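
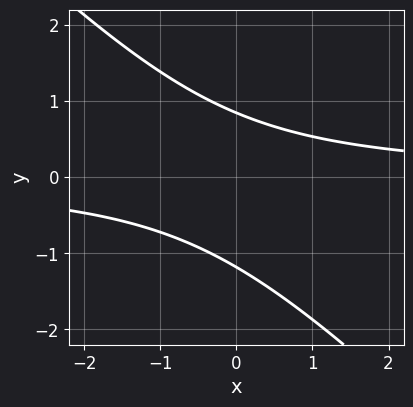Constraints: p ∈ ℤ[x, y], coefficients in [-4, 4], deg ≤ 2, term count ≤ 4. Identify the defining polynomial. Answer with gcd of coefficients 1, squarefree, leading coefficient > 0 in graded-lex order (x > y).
The degree is 2 — the shape is more complex than any degree-1 curve.
From the axis intercepts and sections: no x-intercept at any integer in the box.
Matching integer coefficients to the picture gives p.

3*x*y + 3*y^2 + y - 3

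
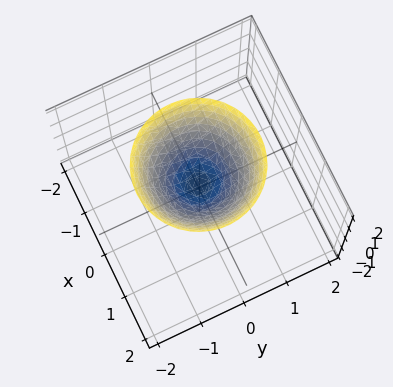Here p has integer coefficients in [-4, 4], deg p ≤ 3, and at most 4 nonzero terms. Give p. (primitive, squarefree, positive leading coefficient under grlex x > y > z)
First, degree: a generic line meets the surface in up to 2 points, so deg p = 2.
Next, by symmetry, every cross-section ⟂ z is a circle, so x, y appear only via x² + y².
Then, reading off the gridlines: a circular section at z = 2 has radius between 1 and 2; the surface avoids every integer y-axis point in the box; it misses every integer gridline on the x-axis.
Finally, putting this together gives p.

3*x^2 + 3*y^2 - 3*z + 1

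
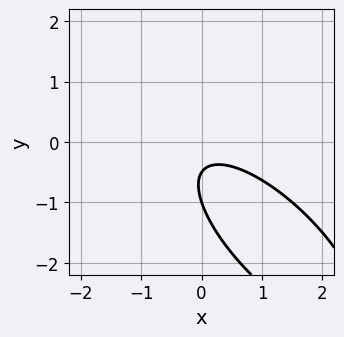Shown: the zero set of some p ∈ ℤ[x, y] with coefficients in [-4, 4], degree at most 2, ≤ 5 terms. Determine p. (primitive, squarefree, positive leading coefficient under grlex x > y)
2*x^2 + 3*x*y + 2*y^2 + 3*y + 1

Degree: a generic line meets the curve in up to 2 points, so deg p = 2.
From the axis intercepts and sections: one y-axis crossing is at y = -1; it misses every integer gridline on the x-axis.
These observations pin down the coefficients.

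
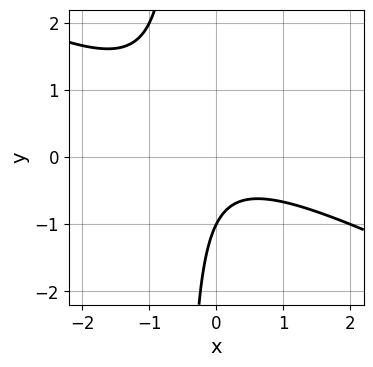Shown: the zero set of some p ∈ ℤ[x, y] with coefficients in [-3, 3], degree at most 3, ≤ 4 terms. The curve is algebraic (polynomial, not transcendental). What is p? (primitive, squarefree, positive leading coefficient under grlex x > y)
Degree: no degree-1 curve has this shape, so deg p = 2.
Reading off the gridlines: no x-intercept at any integer in the box; one y-axis crossing is at y = -1.
Fitting integer coefficients to these (and the overall shape) gives p.

x^2 + 2*x*y + y + 1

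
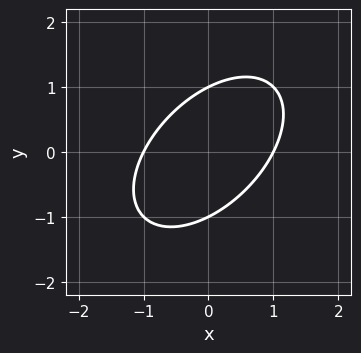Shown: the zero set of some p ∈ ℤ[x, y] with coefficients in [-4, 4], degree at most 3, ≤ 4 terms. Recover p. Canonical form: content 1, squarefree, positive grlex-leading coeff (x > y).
1. deg p = 2. No degree-1 curve has this shape.
2. Reading off the gridlines: the x-axis gridline crossings are at x ∈ {-1, 1}; the y-axis gridline crossings are at y ∈ {-1, 1}.
3. Assembling these constraints gives the stated polynomial.

x^2 - x*y + y^2 - 1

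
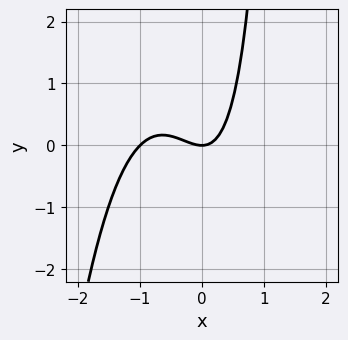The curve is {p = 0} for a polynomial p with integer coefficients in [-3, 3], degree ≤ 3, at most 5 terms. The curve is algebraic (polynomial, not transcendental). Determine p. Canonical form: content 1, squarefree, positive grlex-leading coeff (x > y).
Degree: no degree-2 curve has this shape, so deg p = 3.
Observable constraints: it meets the y-axis at y = 0 (among the integer gridlines); the x-axis gridline crossings are at x ∈ {-1, 0}.
The integer polynomial consistent with all of this is the stated p.

3*x^3 + 3*x^2 + x*y - 2*y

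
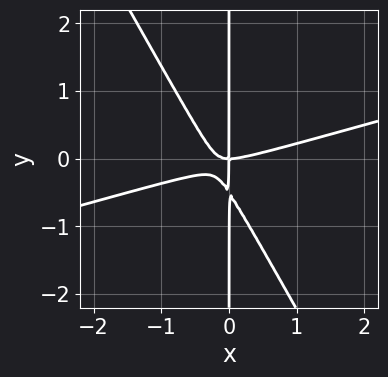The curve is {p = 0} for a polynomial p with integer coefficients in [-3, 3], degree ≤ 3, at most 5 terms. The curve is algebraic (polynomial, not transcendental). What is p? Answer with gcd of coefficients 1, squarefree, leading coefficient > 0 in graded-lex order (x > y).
First, the degree is 3 — no degree-2 curve has this shape.
Next, observable constraints: the visible y-axis segment lies entirely on the curve; it crosses the x-axis at the gridline x = 0.
Finally, assembling these constraints gives the stated polynomial.

x^3 - 3*x^2*y - 2*x*y^2 - x*y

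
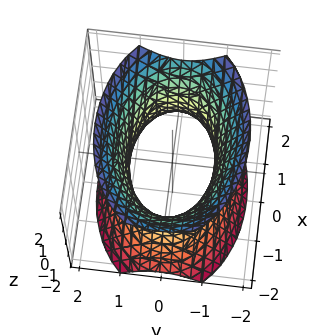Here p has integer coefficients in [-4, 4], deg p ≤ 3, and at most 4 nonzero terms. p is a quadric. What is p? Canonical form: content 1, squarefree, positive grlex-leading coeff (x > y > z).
(a) Degree: one connected sheet with a waist; a quadric, so deg p = 2.
(b) Symmetries: it's symmetric under y → −y, forcing even powers of y; it's symmetric under z → −z, forcing even powers of z; the x ↦ −x reflection is a symmetry, so x appears only in even powers.
(c) Checking where it meets the axes: among the integer gridlines, it crosses the y-axis at y ∈ {-1, 1}; the surface avoids every integer z-axis point in the box.
(d) Together with the visible shape, these determine p as stated.

x^2 + 2*y^2 - z^2 - 2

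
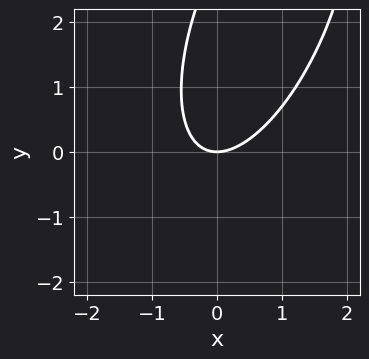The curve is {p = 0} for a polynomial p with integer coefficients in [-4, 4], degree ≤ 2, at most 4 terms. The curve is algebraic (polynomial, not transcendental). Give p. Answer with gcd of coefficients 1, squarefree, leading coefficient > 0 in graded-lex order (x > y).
3*x^2 - 2*x*y + y^2 - 3*y

(a) Degree: no degree-1 curve has this shape, so deg p = 2.
(b) Reading off the gridlines: it crosses the x-axis at the gridline x = 0; one y-axis crossing is at y = 0.
(c) Together with the visible shape, these determine p as stated.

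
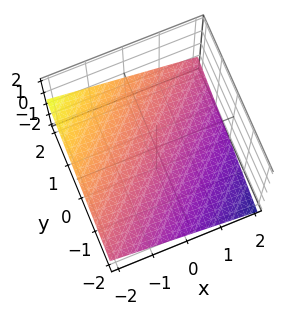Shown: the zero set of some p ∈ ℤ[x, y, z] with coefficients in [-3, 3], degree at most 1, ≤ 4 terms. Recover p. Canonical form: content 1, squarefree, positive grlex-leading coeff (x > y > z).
1. The degree is 1 — the surface is flat (a plane).
2. Checking where it meets the axes: it meets the x-axis at x = -2 (among the integer gridlines); it crosses the y-axis at the gridline y = 2.
3. Assembling these constraints gives the stated polynomial.

x - y + 3*z + 2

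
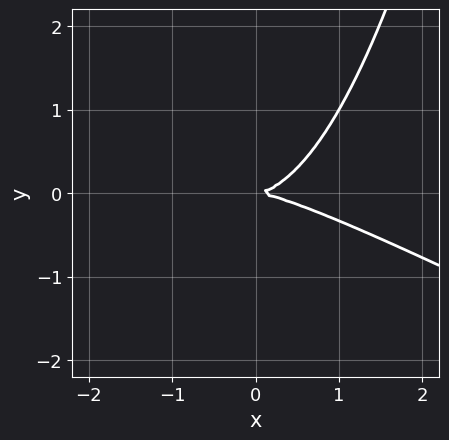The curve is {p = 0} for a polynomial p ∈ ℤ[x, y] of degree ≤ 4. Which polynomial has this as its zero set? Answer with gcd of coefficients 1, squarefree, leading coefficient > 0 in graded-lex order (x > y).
x^3 + 2*x^2*y - 3*y^2

First, degree: no degree-2 curve has this shape, so deg p = 3.
Next, from the axis intercepts and sections: it meets the x-axis at x = 0 (among the integer gridlines); one y-axis crossing is at y = 0.
Finally, assembling these constraints gives the stated polynomial.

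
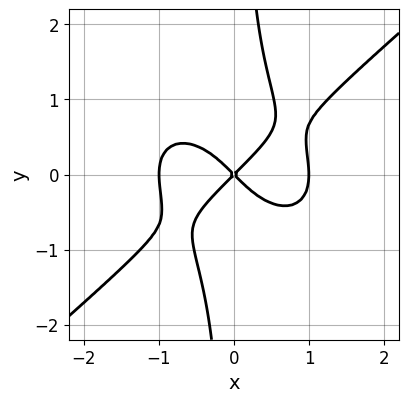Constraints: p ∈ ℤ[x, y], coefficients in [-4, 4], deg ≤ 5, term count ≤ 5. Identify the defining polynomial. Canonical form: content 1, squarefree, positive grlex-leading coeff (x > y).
2*x^4 - 3*x*y^3 - 2*x^2 + 2*y^2

First, degree: no degree-3 curve has this shape, so deg p = 4.
Then, checking where it meets the axes: among the integer gridlines, it crosses the x-axis at x ∈ {-1, 0, 1}; it meets the y-axis at y = 0 (among the integer gridlines).
Finally, these observations pin down the coefficients.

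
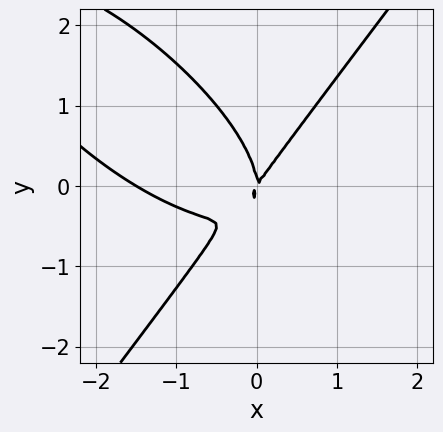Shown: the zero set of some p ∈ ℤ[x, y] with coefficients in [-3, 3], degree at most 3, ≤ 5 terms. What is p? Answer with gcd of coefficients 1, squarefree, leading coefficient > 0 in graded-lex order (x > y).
2*x^3 + 2*x^2*y - 2*y^3 + 3*x^2 - 2*x*y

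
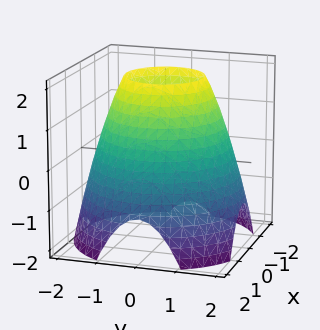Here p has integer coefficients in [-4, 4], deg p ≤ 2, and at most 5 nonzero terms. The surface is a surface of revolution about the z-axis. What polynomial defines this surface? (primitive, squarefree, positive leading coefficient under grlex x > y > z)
x^2 + y^2 + z - 3

First, degree: no degree-1 surface has this shape, so deg p = 2.
Then, by symmetry, the surface is invariant under rotation about z: p = q(x² + y², z).
Then, reading off the gridlines: the surface avoids every integer z-axis point in the box; a circular section at z = 2 has radius exactly 1.
Finally, assembling these constraints gives the stated polynomial.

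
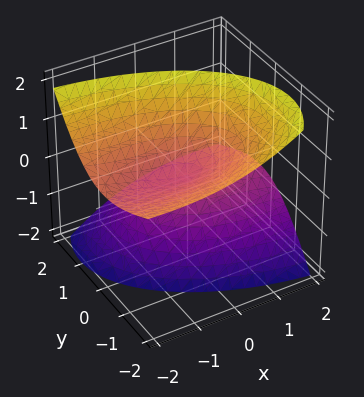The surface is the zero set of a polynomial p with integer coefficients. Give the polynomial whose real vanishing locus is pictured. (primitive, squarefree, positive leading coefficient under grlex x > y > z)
x^2 + 3*x*z + 3*y^2 + 3*y*z - 3*z^2

First, I count 2 distinct pieces. They look like related sheets of one shape, so recover p as a whole.
Then, degree: no degree-1 surface has this shape, so deg p = 2.
Then, checking where it meets the axes: one x-axis crossing is at x = 0; it crosses the z-axis at the gridline z = 0.
Finally, the integer polynomial consistent with all of this is the stated p.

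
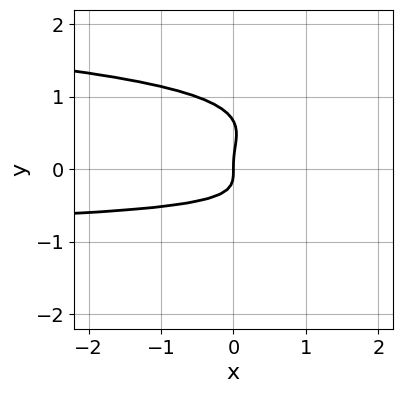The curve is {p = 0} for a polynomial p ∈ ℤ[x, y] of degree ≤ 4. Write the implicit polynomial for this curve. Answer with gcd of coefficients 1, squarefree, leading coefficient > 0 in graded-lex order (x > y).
1. The degree is 4 — a generic line meets the curve in up to 4 points.
2. Against the integer gridlines: one y-axis crossing is at y = 0; it meets the x-axis at x = 0 (among the integer gridlines).
3. Fitting integer coefficients to these (and the overall shape) gives p.

3*y^4 - 2*y^3 + x*y + x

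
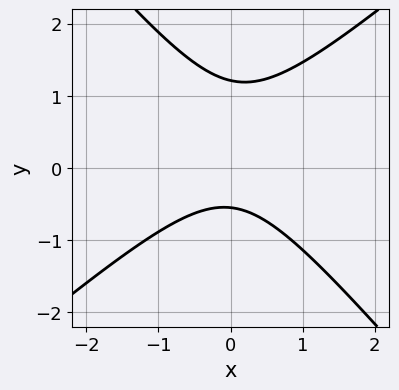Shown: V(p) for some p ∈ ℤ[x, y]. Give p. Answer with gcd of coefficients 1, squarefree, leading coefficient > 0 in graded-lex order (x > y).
3*x^2 - x*y - 3*y^2 + 2*y + 2

Degree: a generic line meets the curve in up to 2 points, so deg p = 2.
From the visible intercepts: the curve avoids every integer x-axis point in the box.
Putting this together gives p.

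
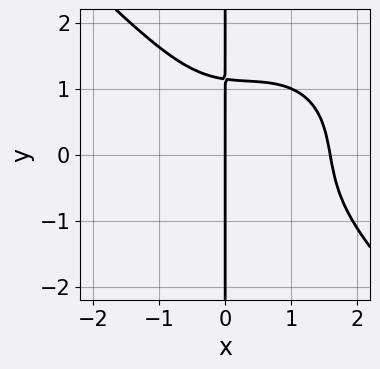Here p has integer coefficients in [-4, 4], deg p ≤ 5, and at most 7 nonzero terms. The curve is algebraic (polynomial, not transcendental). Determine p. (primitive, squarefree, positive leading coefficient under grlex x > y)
1. Degree: a generic line meets the curve in up to 4 points, so deg p = 4.
2. From the axis intercepts and sections: every point of the y-axis in the box is on the curve; one x-axis crossing is at x = 0.
3. Putting this together gives p.

2*x^4 + 2*x*y^3 - 2*x^3 + x^2*y - 3*x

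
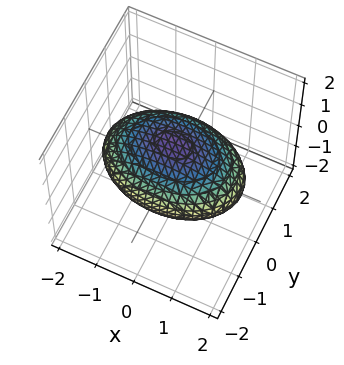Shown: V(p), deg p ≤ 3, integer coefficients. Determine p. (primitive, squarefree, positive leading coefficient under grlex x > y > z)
x^2 + 2*y^2 + 3*z^2 - 3

First, deg p = 2. A closed, bounded, convex surface; a quadric.
Then, symmetries: the x ↦ −x reflection is a symmetry, so x appears only in even powers; it's symmetric under z → −z, forcing even powers of z; mirror symmetry y ↦ −y ⇒ only even powers of y.
Then, reading off the gridlines: among the integer gridlines, it crosses the z-axis at z ∈ {-1, 1}.
Finally, fitting integer coefficients to these (and the overall shape) gives p.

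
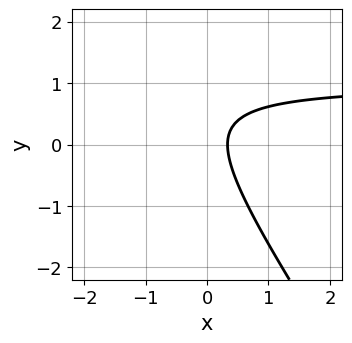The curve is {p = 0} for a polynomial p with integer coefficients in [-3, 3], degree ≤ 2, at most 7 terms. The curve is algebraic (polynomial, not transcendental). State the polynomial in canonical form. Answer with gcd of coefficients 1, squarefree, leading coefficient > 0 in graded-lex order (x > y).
Degree: no degree-1 curve has this shape, so deg p = 2.
From the axis intercepts and sections: the curve avoids every integer y-axis point in the box.
Putting this together gives p.

3*x*y + 2*y^2 - 3*x - y + 1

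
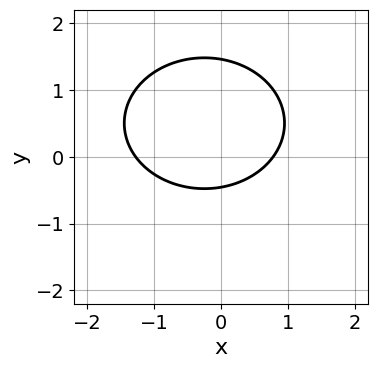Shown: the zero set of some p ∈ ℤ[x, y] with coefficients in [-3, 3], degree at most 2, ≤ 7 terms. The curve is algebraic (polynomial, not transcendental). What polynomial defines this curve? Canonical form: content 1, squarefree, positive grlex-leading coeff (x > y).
First, degree: no degree-1 curve has this shape, so deg p = 2.
Finally, putting this together gives p.

2*x^2 + 3*y^2 + x - 3*y - 2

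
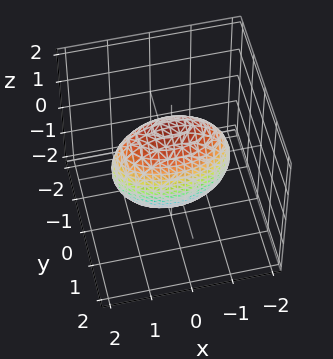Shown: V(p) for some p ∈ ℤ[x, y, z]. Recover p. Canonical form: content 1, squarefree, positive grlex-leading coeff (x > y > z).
Degree: a closed, bounded, convex surface; a quadric, so deg p = 2.
Symmetries: the y ↦ −y reflection is a symmetry, so y appears only in even powers; it's symmetric under z → −z, forcing even powers of z; the x ↦ −x reflection is a symmetry, so x appears only in even powers.
Putting this together gives p.

x^2 + 3*y^2 + z^2 - 2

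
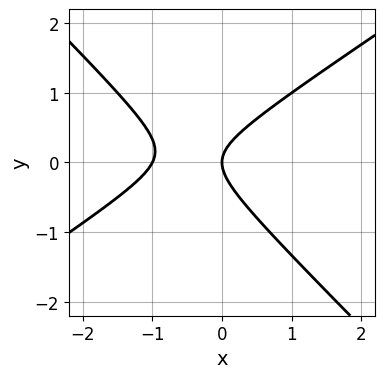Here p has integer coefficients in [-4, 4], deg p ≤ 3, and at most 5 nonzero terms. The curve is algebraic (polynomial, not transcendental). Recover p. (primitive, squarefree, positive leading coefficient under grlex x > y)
2*x^2 - x*y - 3*y^2 + 2*x

1. The degree is 2 — the shape is more complex than any degree-1 curve.
2. Against the integer gridlines: one y-axis crossing is at y = 0; the x-axis gridline crossings are at x ∈ {-1, 0}.
3. Matching integer coefficients to the picture gives p.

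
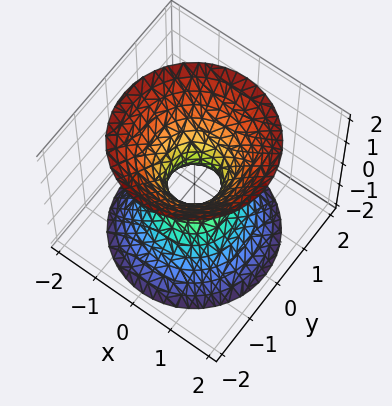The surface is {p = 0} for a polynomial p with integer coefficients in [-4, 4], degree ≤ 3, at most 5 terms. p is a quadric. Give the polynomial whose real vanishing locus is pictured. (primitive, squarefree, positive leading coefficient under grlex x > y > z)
3*x^2 + 3*y^2 - 2*z^2 - 1

First, the degree is 2 — one connected sheet with a waist; a quadric.
Then, symmetries: rotational symmetry about the z-axis ⇒ p depends on x, y only through x² + y²; it's symmetric under z → −z, forcing even powers of z.
Then, reading off the gridlines: it misses every integer gridline on the z-axis; a circular section at z = -1 has radius exactly 1.
Finally, together with the visible shape, these determine p as stated.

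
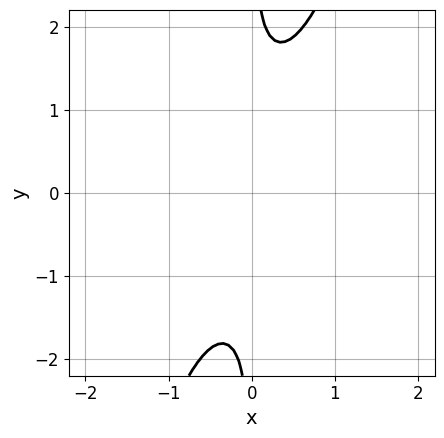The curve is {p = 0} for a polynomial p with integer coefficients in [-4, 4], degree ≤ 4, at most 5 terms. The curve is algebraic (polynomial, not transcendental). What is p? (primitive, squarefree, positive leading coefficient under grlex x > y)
2*x^4 - 2*x^3*y + 3*x^2*y^2 - x*y^3 + 1

(a) deg p = 4. The shape is more complex than any degree-3 curve.
(b) Observable constraints: the curve avoids every integer x-axis point in the box; it misses every integer gridline on the y-axis.
(c) Assembling these constraints gives the stated polynomial.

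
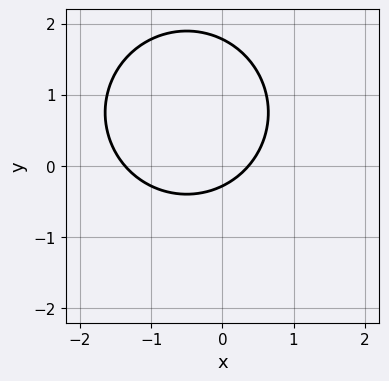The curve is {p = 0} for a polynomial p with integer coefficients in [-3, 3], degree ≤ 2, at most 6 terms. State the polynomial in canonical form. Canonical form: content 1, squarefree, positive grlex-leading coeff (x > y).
The degree is 2 — a generic line meets the curve in up to 2 points.
The integer polynomial consistent with all of this is the stated p.

2*x^2 + 2*y^2 + 2*x - 3*y - 1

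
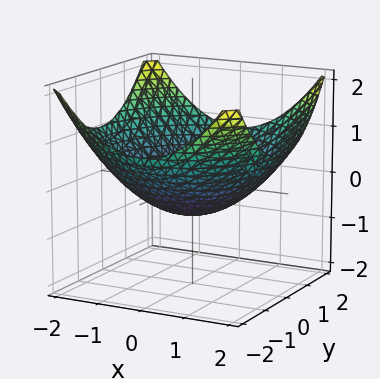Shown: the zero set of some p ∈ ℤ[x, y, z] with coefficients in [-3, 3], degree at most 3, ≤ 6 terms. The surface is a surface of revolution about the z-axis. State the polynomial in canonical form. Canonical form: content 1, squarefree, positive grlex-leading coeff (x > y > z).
1. deg p = 2.
2. Symmetry: every cross-section ⟂ z is a circle, so x, y appear only via x² + y².
3. From the visible intercepts: a circular section at z = 0 has radius between 1 and 2.
4. Matching integer coefficients to the picture gives p.

x^2 + y^2 - 3*z - 2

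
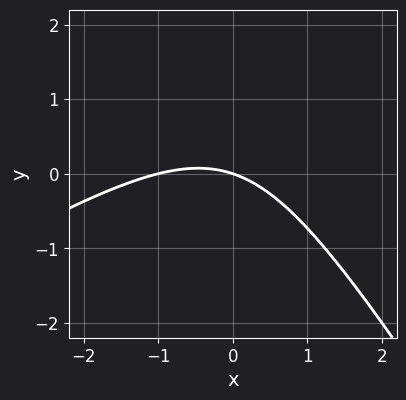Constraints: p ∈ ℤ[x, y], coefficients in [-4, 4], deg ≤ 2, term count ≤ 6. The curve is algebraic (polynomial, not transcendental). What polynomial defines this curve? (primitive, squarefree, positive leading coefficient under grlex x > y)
x^2 - x*y - y^2 + x + 3*y

deg p = 2. The shape is more complex than any degree-1 curve.
Reading off the gridlines: among the integer gridlines, it crosses the x-axis at x ∈ {-1, 0}; one y-axis crossing is at y = 0.
Solving for integer coefficients yields p as stated.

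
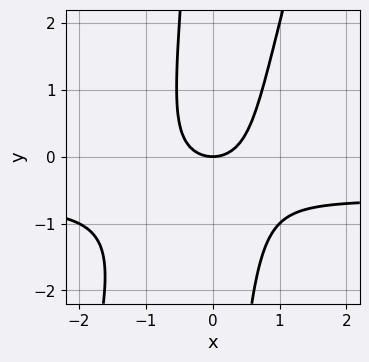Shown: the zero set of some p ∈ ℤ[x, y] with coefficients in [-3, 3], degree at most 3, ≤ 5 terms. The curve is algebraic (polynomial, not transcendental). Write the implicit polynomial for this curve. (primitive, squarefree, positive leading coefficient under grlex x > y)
3*x^2*y - x*y^2 + 2*x^2 - 2*y

First, degree: no degree-2 curve has this shape, so deg p = 3.
Next, checking where it meets the axes: it meets the x-axis at x = 0 (among the integer gridlines); it meets the y-axis at y = 0 (among the integer gridlines).
Finally, these observations pin down the coefficients.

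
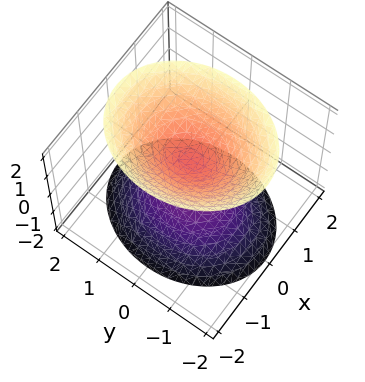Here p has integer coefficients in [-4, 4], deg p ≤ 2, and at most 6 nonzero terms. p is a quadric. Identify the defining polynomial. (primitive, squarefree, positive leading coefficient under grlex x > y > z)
1. The picture has 2 separate pieces.
2. The degree is 2 — two separate bowl-shaped sheets opening away from each other; a quadric.
3. Symmetries: mirror symmetry z ↦ −z ⇒ only even powers of z; it's symmetric under x → −x, forcing even powers of x; mirror symmetry y ↦ −y ⇒ only even powers of y.
4. From the axis intercepts and sections: it misses every integer gridline on the x-axis; the surface avoids every integer y-axis point in the box.
5. Solving for integer coefficients yields p as stated.

3*x^2 + 2*y^2 - 2*z^2 + 1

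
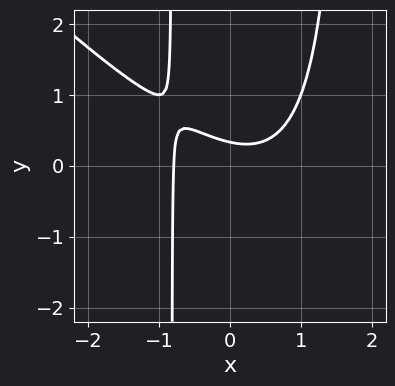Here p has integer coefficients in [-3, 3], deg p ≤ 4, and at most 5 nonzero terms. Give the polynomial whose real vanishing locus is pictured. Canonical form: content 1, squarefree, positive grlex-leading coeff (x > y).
First, the degree is 3 — a generic line meets the curve in up to 3 points.
Finally, solving for integer coefficients yields p as stated.

2*x^3 + 2*x^2*y - 2*x*y - 3*y + 1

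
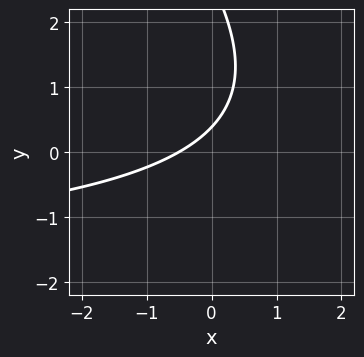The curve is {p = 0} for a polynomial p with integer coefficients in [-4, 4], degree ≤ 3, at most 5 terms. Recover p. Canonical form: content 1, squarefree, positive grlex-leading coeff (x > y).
x*y + y^2 + 2*x - 3*y + 1

(a) Degree: no degree-1 curve has this shape, so deg p = 2.
(b) Matching integer coefficients to the picture gives p.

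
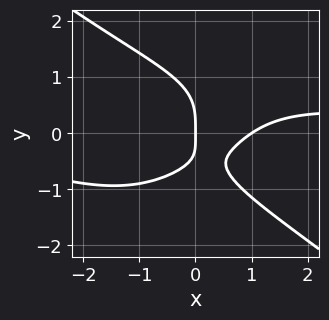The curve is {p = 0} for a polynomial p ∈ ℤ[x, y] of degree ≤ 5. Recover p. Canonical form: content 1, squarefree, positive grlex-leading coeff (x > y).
1. deg p = 4. A generic line meets the curve in up to 4 points.
2. From the visible intercepts: the x-axis gridline crossings are at x ∈ {0, 1}; it meets the y-axis at y = 0 (among the integer gridlines).
3. Matching integer coefficients to the picture gives p.

x^3*y + 2*y^4 - 2*x^2 + 2*x*y + 2*x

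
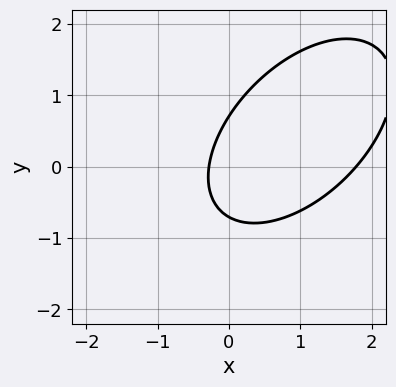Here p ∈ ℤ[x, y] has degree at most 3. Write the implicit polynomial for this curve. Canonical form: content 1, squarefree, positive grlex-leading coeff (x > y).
2*x^2 - 2*x*y + 2*y^2 - 3*x - 1

1. The degree is 2 — the shape is more complex than any degree-1 curve.
2. Matching integer coefficients to the picture gives p.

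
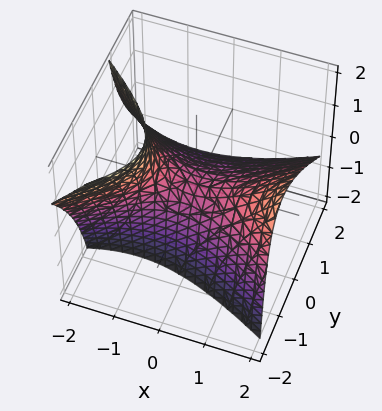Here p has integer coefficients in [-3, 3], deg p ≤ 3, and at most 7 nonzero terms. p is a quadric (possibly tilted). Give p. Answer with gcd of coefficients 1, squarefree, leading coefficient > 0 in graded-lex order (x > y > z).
x^2 - x*z - 2*y^2 - 2*y*z - 2*z

(a) deg p = 2. A generic line meets the surface in up to 2 points.
(b) Reading off the gridlines: one z-axis crossing is at z = 0; it meets the y-axis at y = 0 (among the integer gridlines); it crosses the x-axis at the gridline x = 0.
(c) Together with the visible shape, these determine p as stated.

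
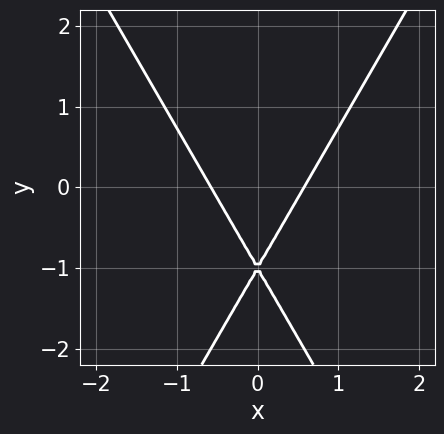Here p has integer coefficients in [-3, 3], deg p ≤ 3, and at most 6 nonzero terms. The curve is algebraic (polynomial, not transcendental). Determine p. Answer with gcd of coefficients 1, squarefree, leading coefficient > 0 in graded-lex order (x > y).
First, deg p = 2.
Then, symmetries: mirror symmetry x ↦ −x ⇒ only even powers of x.
Next, from the axis intercepts and sections: it meets the y-axis at y = -1 (among the integer gridlines).
Finally, these observations pin down the coefficients.

3*x^2 - y^2 - 2*y - 1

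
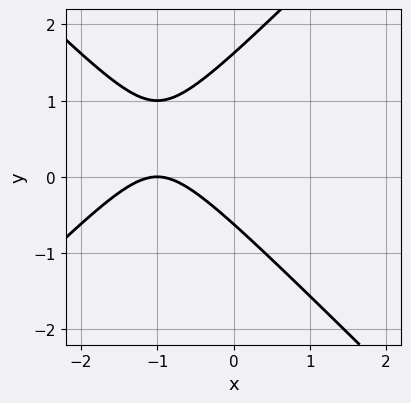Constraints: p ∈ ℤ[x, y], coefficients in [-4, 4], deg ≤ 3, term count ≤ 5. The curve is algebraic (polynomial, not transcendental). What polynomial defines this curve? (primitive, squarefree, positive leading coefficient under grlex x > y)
x^2 - y^2 + 2*x + y + 1

The degree is 2 — a generic line meets the curve in up to 2 points.
Against the integer gridlines: one x-axis crossing is at x = -1.
Together with the visible shape, these determine p as stated.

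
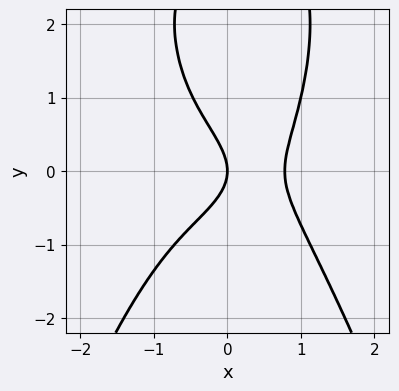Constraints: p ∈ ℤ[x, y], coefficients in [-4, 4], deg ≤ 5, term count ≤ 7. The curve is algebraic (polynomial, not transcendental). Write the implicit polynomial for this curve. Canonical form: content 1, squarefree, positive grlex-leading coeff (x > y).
(a) deg p = 4. A generic line meets the curve in up to 4 points.
(b) Against the integer gridlines: one x-axis crossing is at x = 0; it crosses the y-axis at the gridline y = 0.
(c) Matching integer coefficients to the picture gives p.

3*x^4 + y^3 + 2*x^2 - 3*y^2 - 3*x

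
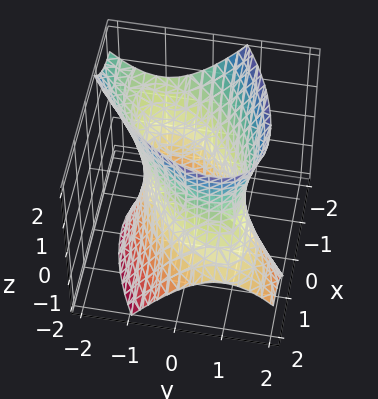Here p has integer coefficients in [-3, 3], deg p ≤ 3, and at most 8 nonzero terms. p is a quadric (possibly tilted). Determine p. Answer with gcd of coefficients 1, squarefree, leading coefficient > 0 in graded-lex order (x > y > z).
2*x^2 - 3*x*y + 2*x*z + 3*y^2 - z^2 - 3

(a) deg p = 2.
(b) Checking where it meets the axes: among the integer gridlines, it crosses the y-axis at y ∈ {-1, 1}; no z-intercept at any integer in the box.
(c) Putting this together gives p.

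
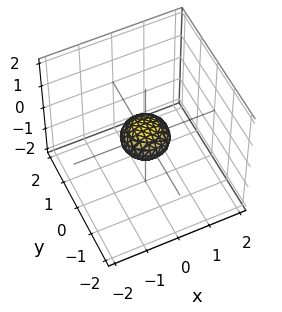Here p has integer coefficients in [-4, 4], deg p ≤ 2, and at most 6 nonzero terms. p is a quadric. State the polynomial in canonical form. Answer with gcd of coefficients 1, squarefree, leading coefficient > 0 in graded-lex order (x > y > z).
1. deg p = 2. A closed, bounded, convex surface; a quadric.
2. Symmetries: rotational symmetry about the z-axis ⇒ p depends on x, y only through x² + y²; it's symmetric under z → −z, forcing even powers of z.
3. From the visible intercepts: a circular section at z = 0 has radius between 0 and 1.
4. Matching integer coefficients to the picture gives p.

2*x^2 + 2*y^2 + 3*z^2 - 1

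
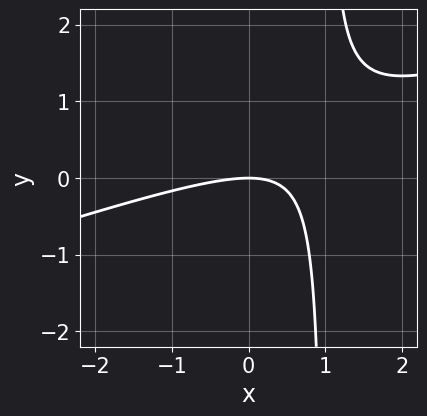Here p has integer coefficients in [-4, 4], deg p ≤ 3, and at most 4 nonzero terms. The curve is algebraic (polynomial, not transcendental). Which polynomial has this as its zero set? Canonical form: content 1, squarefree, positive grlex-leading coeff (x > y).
x^2 - 3*x*y + 3*y

Degree: the shape is more complex than any degree-1 curve, so deg p = 2.
Against the integer gridlines: it meets the y-axis at y = 0 (among the integer gridlines); it crosses the x-axis at the gridline x = 0.
Assembling these constraints gives the stated polynomial.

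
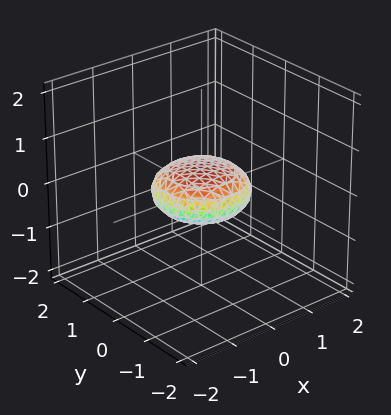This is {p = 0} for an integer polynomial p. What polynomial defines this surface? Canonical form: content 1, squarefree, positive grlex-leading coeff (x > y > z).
x^2 + y^2 + 3*z^2 - 1

First, deg p = 2. No degree-1 surface has this shape.
Next, by symmetry, every cross-section ⟂ z is a circle, so x, y appear only via x² + y².
Next, from the axis intercepts and sections: among the integer gridlines, it crosses the x-axis at x ∈ {-1, 1}; among the integer gridlines, it crosses the y-axis at y ∈ {-1, 1}.
Finally, putting this together gives p.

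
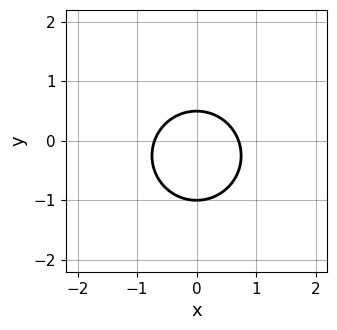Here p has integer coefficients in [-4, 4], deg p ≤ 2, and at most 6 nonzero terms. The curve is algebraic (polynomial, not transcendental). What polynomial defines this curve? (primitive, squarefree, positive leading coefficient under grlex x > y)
2*x^2 + 2*y^2 + y - 1

1. Degree: the shape is more complex than any degree-1 curve, so deg p = 2.
2. Symmetries: it's symmetric under x → −x, forcing even powers of x.
3. From the axis intercepts and sections: it crosses the y-axis at the gridline y = -1.
4. Fitting integer coefficients to these (and the overall shape) gives p.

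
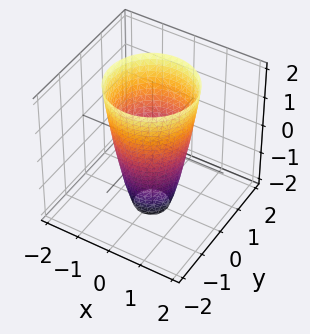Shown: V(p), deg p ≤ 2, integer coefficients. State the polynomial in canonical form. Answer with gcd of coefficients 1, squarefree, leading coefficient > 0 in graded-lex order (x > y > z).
3*x^2 + 3*y^2 - z - 3

First, degree: a generic line meets the surface in up to 2 points, so deg p = 2.
Then, symmetry: every cross-section ⟂ z is a circle, so x, y appear only via x² + y².
Then, from the axis intercepts and sections: a circular section at z = 1 has radius between 1 and 2; no z-intercept at any integer in the box; among the integer gridlines, it crosses the y-axis at y ∈ {-1, 1}; the x-axis gridline crossings are at x ∈ {-1, 1}.
Finally, matching integer coefficients to the picture gives p.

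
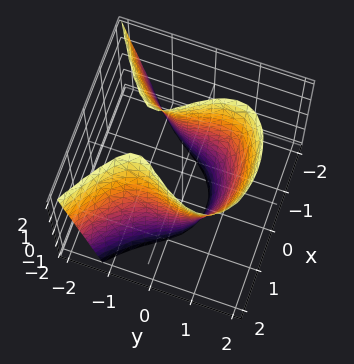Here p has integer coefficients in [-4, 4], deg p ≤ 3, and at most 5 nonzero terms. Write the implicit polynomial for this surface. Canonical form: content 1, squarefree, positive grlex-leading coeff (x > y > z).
2*y^3 + 3*x^2 - 2*y*z - 3

First, degree: no degree-2 surface has this shape, so deg p = 3.
Next, against the integer gridlines: it misses every integer gridline on the z-axis; the x-axis gridline crossings are at x ∈ {-1, 1}.
Finally, matching integer coefficients to the picture gives p.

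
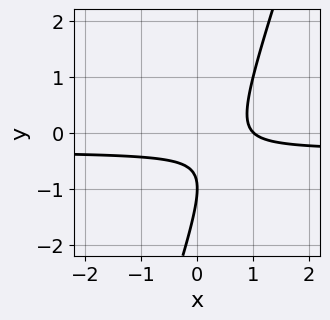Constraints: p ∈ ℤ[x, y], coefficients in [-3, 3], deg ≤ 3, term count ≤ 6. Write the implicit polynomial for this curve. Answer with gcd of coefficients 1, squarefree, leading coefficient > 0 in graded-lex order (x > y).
3*x*y - y^2 + x - 2*y - 1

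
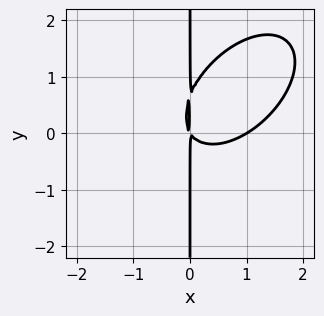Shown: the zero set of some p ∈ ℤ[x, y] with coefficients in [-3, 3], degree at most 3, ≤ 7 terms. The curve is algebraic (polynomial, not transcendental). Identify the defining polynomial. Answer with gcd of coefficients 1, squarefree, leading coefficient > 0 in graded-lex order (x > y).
1. deg p = 3. The shape is more complex than any degree-2 curve.
2. Checking where it meets the axes: the visible y-axis segment lies entirely on the curve; one x-axis crossing is at x = 1.
3. The integer polynomial consistent with all of this is the stated p.

3*x^3 - 3*x^2*y + 3*x*y^2 - 3*x^2 - 2*x*y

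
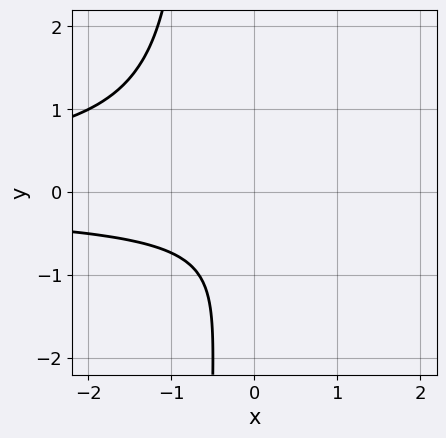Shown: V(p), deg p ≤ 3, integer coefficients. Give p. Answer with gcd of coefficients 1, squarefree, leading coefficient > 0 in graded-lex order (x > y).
3*x*y^2 + 2*y^2 + 2*y + 2

Degree: a generic line meets the curve in up to 3 points, so deg p = 3.
Observable constraints: it misses every integer gridline on the y-axis; it misses every integer gridline on the x-axis.
Together with the visible shape, these determine p as stated.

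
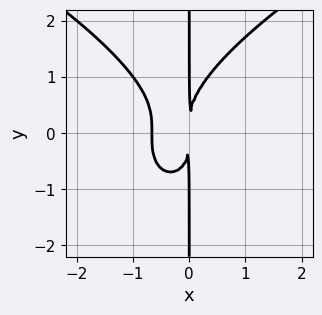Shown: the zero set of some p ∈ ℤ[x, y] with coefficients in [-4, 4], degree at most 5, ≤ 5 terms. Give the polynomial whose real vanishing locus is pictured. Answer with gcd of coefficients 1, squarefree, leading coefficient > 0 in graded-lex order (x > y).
x*y^3 - 3*x^3 - 2*x^2

First, deg p = 4. No degree-3 curve has this shape.
Then, observable constraints: every point of the y-axis in the box is on the curve.
Finally, assembling these constraints gives the stated polynomial.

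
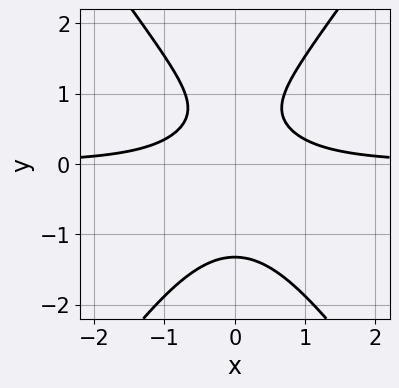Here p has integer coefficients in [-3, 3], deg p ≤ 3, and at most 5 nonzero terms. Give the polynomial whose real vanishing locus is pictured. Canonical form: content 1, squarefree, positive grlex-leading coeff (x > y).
The degree is 3 — the shape is more complex than any degree-2 curve.
Symmetries: it's symmetric under x → −x, forcing even powers of x.
From the visible intercepts: the curve avoids every integer x-axis point in the box.
Solving for integer coefficients yields p as stated.

2*x^2*y - y^3 + y - 1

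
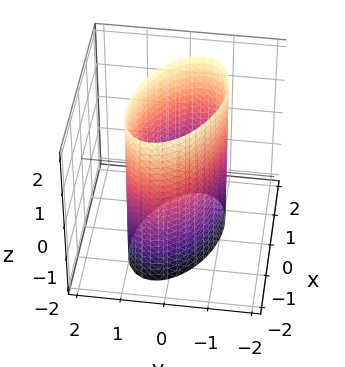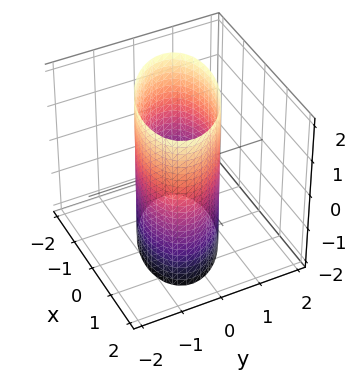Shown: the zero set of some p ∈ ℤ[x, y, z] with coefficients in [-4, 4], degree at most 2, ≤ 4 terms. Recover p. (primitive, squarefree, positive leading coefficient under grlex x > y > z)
1. The degree is 2 — a generic line meets the surface in up to 2 points.
2. From the visible intercepts: the surface avoids every integer z-axis point in the box; the y-axis gridline crossings are at y ∈ {-1, 1}.
3. Putting this together gives p.

x^2 + x*y + 2*y^2 - 2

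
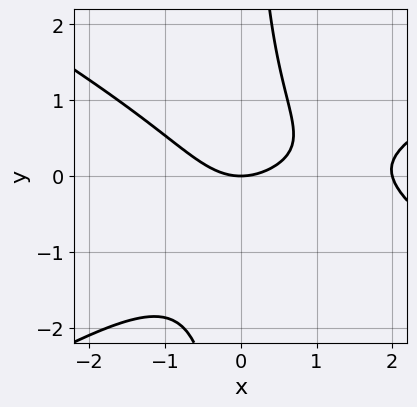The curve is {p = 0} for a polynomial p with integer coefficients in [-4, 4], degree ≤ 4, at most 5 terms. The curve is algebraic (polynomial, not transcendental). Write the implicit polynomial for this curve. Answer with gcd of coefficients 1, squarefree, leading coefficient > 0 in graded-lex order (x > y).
First, degree: no degree-2 curve has this shape, so deg p = 3.
Then, from the axis intercepts and sections: it crosses the y-axis at the gridline y = 0; the x-axis gridline crossings are at x ∈ {0, 2}.
Finally, these observations pin down the coefficients.

x^3 - 3*x*y^2 - 2*x^2 - x*y + 3*y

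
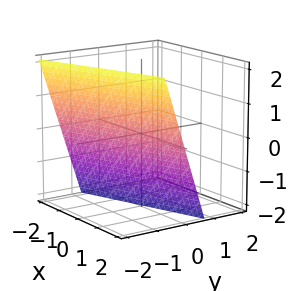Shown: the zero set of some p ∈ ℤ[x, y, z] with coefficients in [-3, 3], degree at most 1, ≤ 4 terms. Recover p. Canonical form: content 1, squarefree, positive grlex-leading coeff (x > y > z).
Degree: every cross-section is a straight line — this is a plane, so deg p = 1.
Observable constraints: it crosses the z-axis at the gridline z = -2; one x-axis crossing is at x = 2.
Putting this together gives p.

x - 3*y - z - 2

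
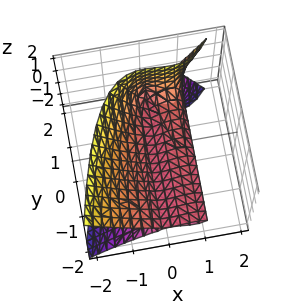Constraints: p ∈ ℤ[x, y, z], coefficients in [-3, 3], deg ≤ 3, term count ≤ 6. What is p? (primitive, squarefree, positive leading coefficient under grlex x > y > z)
2*x^3 - 2*y*z^2 - 2*x^2 + 3*z^2

1. deg p = 3. No degree-2 surface has this shape.
2. Observable constraints: the visible y-axis segment lies entirely on the surface; it meets the z-axis at z = 0 (among the integer gridlines); among the integer gridlines, it crosses the x-axis at x ∈ {0, 1}.
3. Assembling these constraints gives the stated polynomial.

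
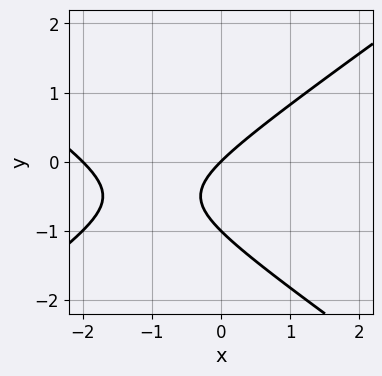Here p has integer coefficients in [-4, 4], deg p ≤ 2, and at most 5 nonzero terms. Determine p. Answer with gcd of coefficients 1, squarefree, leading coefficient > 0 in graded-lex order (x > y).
x^2 - 2*y^2 + 2*x - 2*y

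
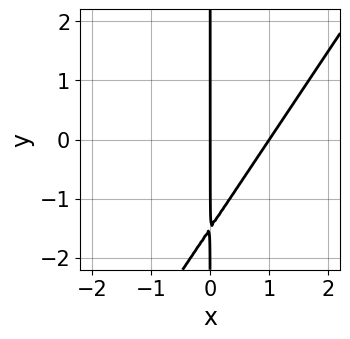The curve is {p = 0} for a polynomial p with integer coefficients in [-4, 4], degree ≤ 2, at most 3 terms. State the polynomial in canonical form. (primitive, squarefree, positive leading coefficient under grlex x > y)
1. Degree: no degree-1 curve has this shape, so deg p = 2.
2. From the axis intercepts and sections: the x-axis gridline crossings are at x ∈ {0, 1}; every point of the y-axis in the box is on the curve.
3. These observations pin down the coefficients.

3*x^2 - 2*x*y - 3*x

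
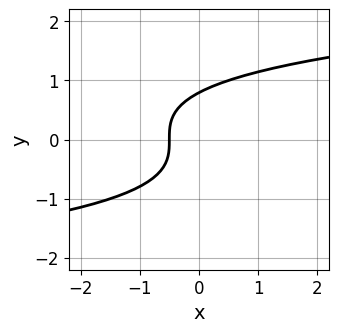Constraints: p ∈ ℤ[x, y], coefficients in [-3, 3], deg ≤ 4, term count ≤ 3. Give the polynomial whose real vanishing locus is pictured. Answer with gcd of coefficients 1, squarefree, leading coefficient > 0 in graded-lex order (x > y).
2*y^3 - 2*x - 1

1. The degree is 3 — a generic line meets the curve in up to 3 points.
2. Putting this together gives p.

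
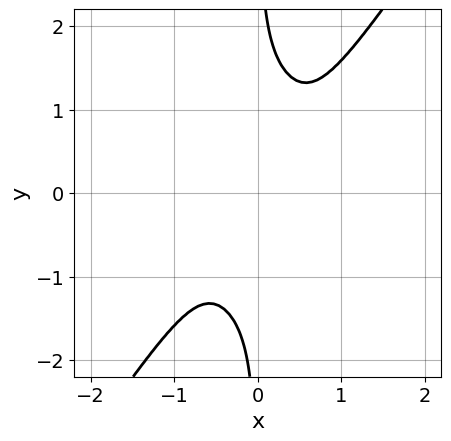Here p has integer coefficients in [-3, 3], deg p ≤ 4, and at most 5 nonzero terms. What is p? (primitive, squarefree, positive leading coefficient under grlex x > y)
(a) deg p = 4. The shape is more complex than any degree-3 curve.
(b) Reading off the gridlines: it misses every integer gridline on the y-axis; it misses every integer gridline on the x-axis.
(c) Solving for integer coefficients yields p as stated.

3*x^4 - x*y^3 + 1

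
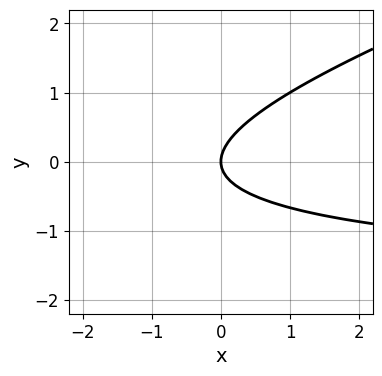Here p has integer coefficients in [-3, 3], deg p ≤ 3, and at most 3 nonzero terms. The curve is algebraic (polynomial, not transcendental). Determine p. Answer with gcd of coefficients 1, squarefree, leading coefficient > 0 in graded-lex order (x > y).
x*y - 3*y^2 + 2*x

1. Degree: the shape is more complex than any degree-1 curve, so deg p = 2.
2. From the axis intercepts and sections: it crosses the x-axis at the gridline x = 0; it crosses the y-axis at the gridline y = 0.
3. Putting this together gives p.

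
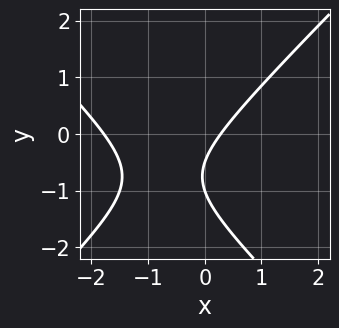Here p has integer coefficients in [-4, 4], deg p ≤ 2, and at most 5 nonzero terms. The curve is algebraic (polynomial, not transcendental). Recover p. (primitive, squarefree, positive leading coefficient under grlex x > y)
1. deg p = 2. A generic line meets the curve in up to 2 points.
2. Against the integer gridlines: it meets the y-axis at y = -1 (among the integer gridlines).
3. The integer polynomial consistent with all of this is the stated p.

2*x^2 - 2*y^2 + 3*x - 3*y - 1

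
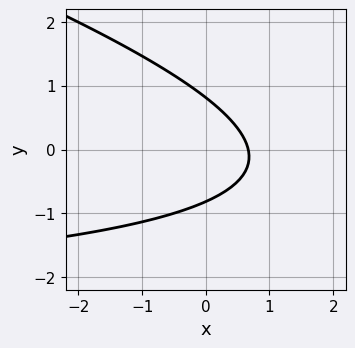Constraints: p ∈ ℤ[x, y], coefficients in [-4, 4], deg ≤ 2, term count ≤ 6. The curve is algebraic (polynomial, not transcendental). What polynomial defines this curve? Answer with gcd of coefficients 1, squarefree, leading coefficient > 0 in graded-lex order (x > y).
(a) deg p = 2.
(b) The integer polynomial consistent with all of this is the stated p.

x*y + 3*y^2 + 3*x - 2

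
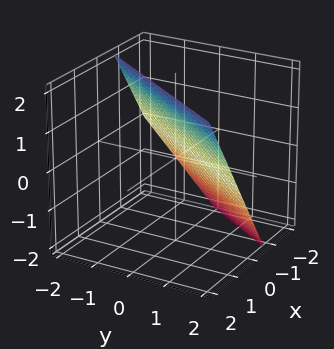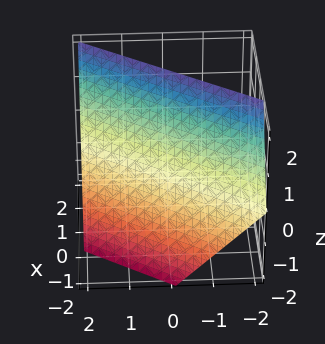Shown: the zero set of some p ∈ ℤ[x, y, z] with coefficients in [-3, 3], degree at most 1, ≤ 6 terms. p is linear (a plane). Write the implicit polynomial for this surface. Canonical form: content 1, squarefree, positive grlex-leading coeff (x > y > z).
Degree: every cross-section is a straight line — this is a plane, so deg p = 1.
Checking where it meets the axes: it meets the z-axis at z = 1 (among the integer gridlines); it meets the y-axis at y = 1 (among the integer gridlines).
Together with the visible shape, these determine p as stated.

3*x - 2*y - 2*z + 2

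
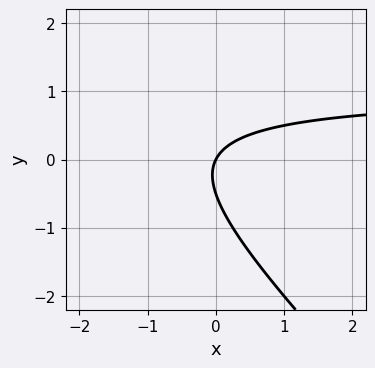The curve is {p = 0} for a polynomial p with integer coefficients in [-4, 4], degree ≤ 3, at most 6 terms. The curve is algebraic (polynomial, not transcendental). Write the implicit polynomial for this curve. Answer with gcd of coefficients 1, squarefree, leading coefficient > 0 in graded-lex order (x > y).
Degree: no degree-1 curve has this shape, so deg p = 2.
Reading off the gridlines: it crosses the x-axis at the gridline x = 0; it meets the y-axis at y = 0 (among the integer gridlines).
Solving for integer coefficients yields p as stated.

2*x*y + 2*y^2 - 2*x + y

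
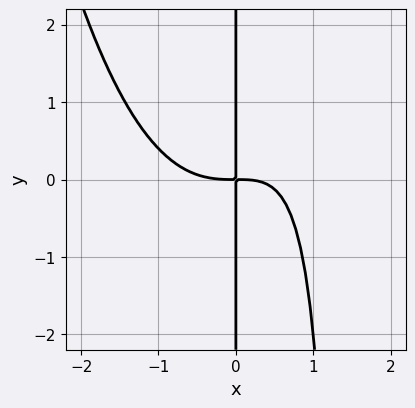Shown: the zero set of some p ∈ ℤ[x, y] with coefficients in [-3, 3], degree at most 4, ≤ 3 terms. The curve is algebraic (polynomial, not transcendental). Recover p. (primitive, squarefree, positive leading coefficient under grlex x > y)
Degree: a generic line meets the curve in up to 4 points, so deg p = 4.
Checking where it meets the axes: the visible y-axis segment lies entirely on the curve.
Putting this together gives p.

2*x^4 - 2*x^2*y + 3*x*y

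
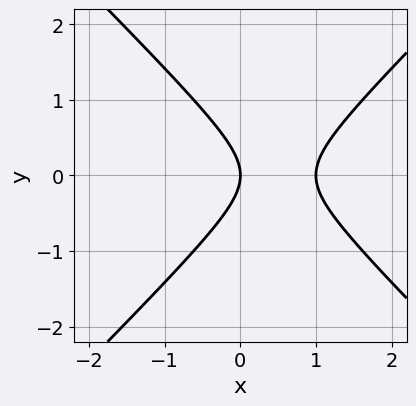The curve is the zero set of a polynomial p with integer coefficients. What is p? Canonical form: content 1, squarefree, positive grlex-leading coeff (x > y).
The degree is 2 — no degree-1 curve has this shape.
Symmetries: the y ↦ −y reflection is a symmetry, so y appears only in even powers.
From the visible intercepts: one y-axis crossing is at y = 0; among the integer gridlines, it crosses the x-axis at x ∈ {0, 1}.
Matching integer coefficients to the picture gives p.

x^2 - y^2 - x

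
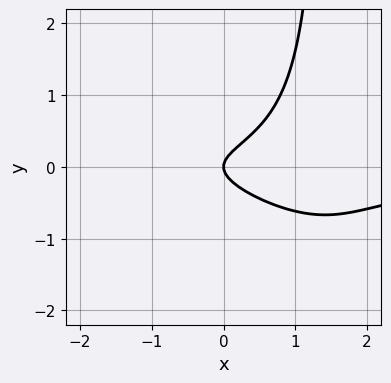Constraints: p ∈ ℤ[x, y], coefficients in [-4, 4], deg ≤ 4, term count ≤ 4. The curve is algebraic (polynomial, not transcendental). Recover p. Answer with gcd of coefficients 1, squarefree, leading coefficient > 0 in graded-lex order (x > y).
(a) The degree is 3 — no degree-2 curve has this shape.
(b) From the visible intercepts: one x-axis crossing is at x = 0; it crosses the y-axis at the gridline y = 0.
(c) The integer polynomial consistent with all of this is the stated p.

x^2*y + 2*x*y^2 - 3*y^2 + x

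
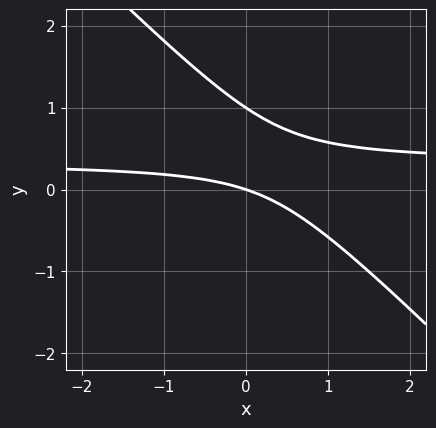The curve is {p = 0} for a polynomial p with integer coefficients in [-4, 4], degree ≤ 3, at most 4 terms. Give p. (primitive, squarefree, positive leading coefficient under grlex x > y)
The degree is 2 — no degree-1 curve has this shape.
From the visible intercepts: among the integer gridlines, it crosses the y-axis at y ∈ {0, 1}; one x-axis crossing is at x = 0.
Fitting integer coefficients to these (and the overall shape) gives p.

3*x*y + 3*y^2 - x - 3*y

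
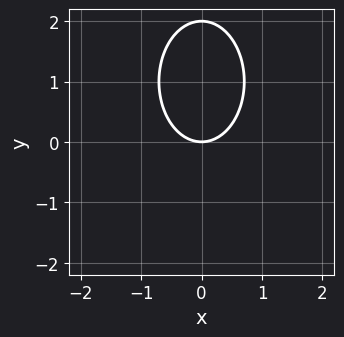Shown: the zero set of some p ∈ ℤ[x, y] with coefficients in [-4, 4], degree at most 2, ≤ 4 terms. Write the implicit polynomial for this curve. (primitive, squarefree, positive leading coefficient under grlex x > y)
2*x^2 + y^2 - 2*y

(a) Degree: the shape is more complex than any degree-1 curve, so deg p = 2.
(b) Symmetries: the x ↦ −x reflection is a symmetry, so x appears only in even powers.
(c) Observable constraints: it meets the x-axis at x = 0 (among the integer gridlines); the y-axis gridline crossings are at y ∈ {0, 2}.
(d) Putting this together gives p.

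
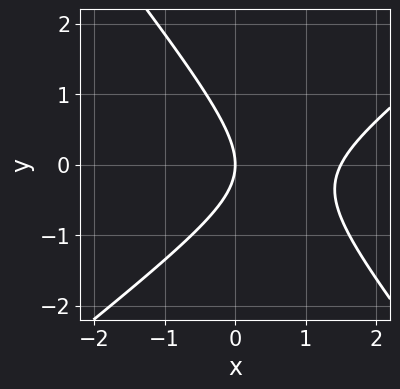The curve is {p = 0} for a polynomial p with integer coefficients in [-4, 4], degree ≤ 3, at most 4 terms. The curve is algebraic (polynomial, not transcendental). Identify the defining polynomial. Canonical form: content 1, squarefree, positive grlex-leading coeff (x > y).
2*x^2 - x*y - 2*y^2 - 3*x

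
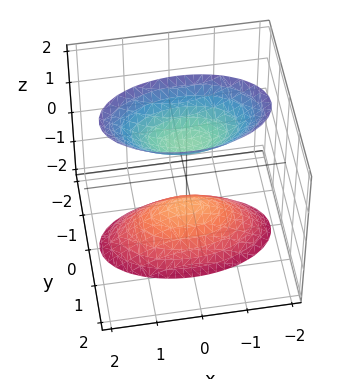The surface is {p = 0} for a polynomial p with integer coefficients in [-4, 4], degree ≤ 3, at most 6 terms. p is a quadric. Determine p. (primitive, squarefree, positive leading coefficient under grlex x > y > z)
x^2 + 3*y^2 - z^2 + 1

First, I count 2 distinct pieces. They look like related sheets of one shape, so recover p as a whole.
Then, the degree is 2 — two separate bowl-shaped sheets opening away from each other; a quadric.
Next, symmetries: mirror symmetry x ↦ −x ⇒ only even powers of x; the y ↦ −y reflection is a symmetry, so y appears only in even powers; mirror symmetry z ↦ −z ⇒ only even powers of z.
Next, checking where it meets the axes: the z-axis gridline crossings are at z ∈ {-1, 1}; the surface avoids every integer x-axis point in the box; no y-intercept at any integer in the box.
Finally, matching integer coefficients to the picture gives p.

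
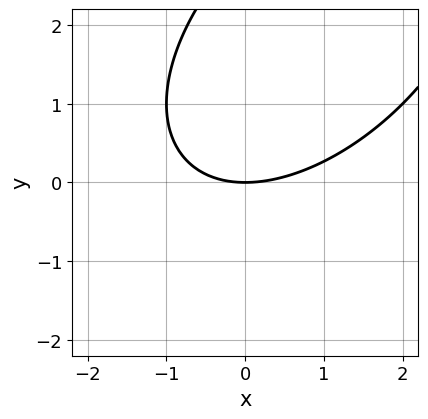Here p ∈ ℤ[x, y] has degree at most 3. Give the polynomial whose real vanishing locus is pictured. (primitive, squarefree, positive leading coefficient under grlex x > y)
x^2 - x*y + y^2 - 3*y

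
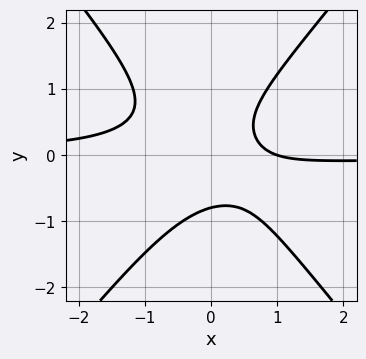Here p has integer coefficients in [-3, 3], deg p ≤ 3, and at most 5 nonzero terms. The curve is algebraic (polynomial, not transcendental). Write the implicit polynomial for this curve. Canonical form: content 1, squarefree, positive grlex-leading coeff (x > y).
1. Degree: no degree-2 curve has this shape, so deg p = 3.
2. Against the integer gridlines: it meets the x-axis at x = 1 (among the integer gridlines).
3. Assembling these constraints gives the stated polynomial.

3*x^2*y - 2*y^3 + x - 1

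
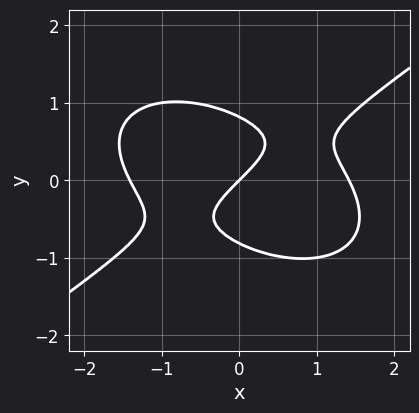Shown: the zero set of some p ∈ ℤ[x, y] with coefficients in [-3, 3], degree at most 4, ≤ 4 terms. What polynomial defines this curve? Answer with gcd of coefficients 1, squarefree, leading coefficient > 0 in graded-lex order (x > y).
(a) Degree: the shape is more complex than any degree-2 curve, so deg p = 3.
(b) From the visible intercepts: it meets the x-axis at x = 0 (among the integer gridlines); it meets the y-axis at y = 0 (among the integer gridlines).
(c) These observations pin down the coefficients.

x^3 - 3*y^3 - 2*x + 2*y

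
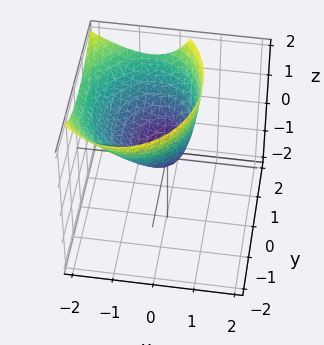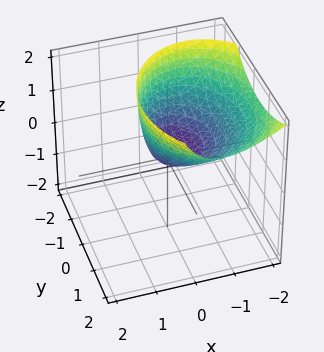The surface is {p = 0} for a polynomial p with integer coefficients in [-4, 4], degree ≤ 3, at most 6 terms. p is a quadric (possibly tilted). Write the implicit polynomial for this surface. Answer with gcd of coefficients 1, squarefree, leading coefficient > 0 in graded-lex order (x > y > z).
(a) Degree: no degree-1 surface has this shape, so deg p = 2.
(b) From the axis intercepts and sections: one y-axis crossing is at y = 0; it crosses the z-axis at the gridline z = 0.
(c) Fitting integer coefficients to these (and the overall shape) gives p.

3*x^2 + 3*x*z + 2*y^2 - y*z - 3*z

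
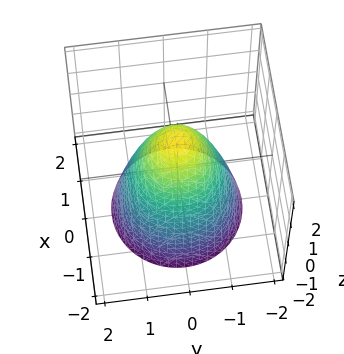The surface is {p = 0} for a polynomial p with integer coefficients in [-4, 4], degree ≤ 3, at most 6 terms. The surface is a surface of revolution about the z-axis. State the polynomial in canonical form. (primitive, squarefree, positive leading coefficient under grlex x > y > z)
3*x^2 + 3*y^2 + 2*z - 3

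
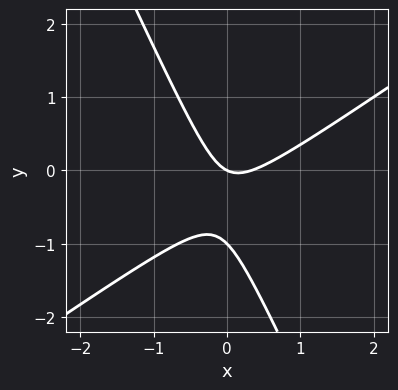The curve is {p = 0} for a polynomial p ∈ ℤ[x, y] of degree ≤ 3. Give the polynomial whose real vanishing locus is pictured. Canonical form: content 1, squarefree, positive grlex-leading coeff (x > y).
3*x^2 - 3*x*y - 2*y^2 - x - 2*y

The degree is 2 — a generic line meets the curve in up to 2 points.
Checking where it meets the axes: the y-axis gridline crossings are at y ∈ {-1, 0}; one x-axis crossing is at x = 0.
These observations pin down the coefficients.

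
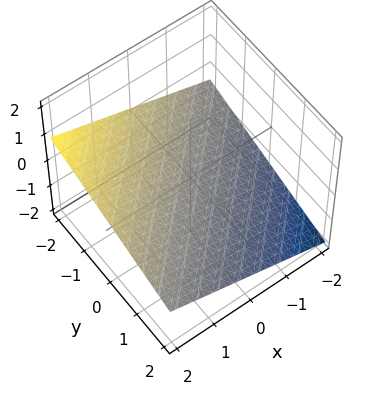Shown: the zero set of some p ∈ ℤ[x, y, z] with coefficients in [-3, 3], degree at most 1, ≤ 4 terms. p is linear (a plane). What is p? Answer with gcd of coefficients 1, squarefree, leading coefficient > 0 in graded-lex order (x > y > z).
x - y - 3*z - 2

The degree is 1 — the surface is flat (a plane).
Reading off the gridlines: it crosses the y-axis at the gridline y = -2; it meets the x-axis at x = 2 (among the integer gridlines).
These observations pin down the coefficients.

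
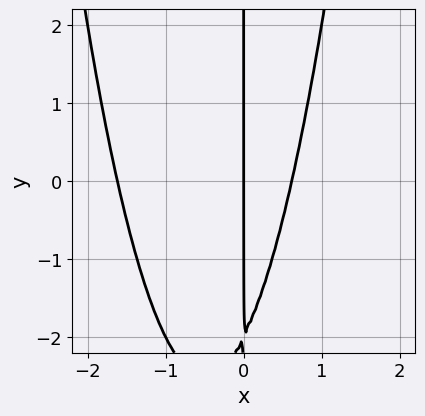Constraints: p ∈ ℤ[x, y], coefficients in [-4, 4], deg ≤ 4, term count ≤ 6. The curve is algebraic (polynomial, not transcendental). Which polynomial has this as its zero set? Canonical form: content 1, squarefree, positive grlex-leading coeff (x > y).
2*x^3 + 2*x^2 - x*y - 2*x

1. The degree is 3 — the shape is more complex than any degree-2 curve.
2. Observable constraints: it crosses the x-axis at the gridline x = 0; every point of the y-axis in the box is on the curve.
3. These observations pin down the coefficients.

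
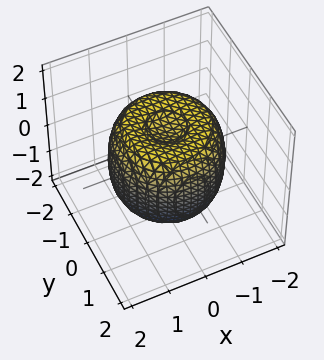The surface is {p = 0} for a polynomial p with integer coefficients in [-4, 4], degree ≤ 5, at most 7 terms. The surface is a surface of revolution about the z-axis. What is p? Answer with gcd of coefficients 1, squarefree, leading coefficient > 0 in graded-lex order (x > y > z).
(a) Degree: no degree-3 surface has this shape, so deg p = 4.
(b) By symmetry, the z-axis is an axis of rotation, so x and y enter only as x² + y².
(c) From the visible intercepts: a circular section at z = 1 has radius between 1 and 2; the z-axis gridline crossings are at z ∈ {-1, 1}.
(d) Fitting integer coefficients to these (and the overall shape) gives p.

2*x^4 + 4*x^2*y^2 + 2*y^4 - 3*x^2 - 3*y^2 + 2*z^2 - 2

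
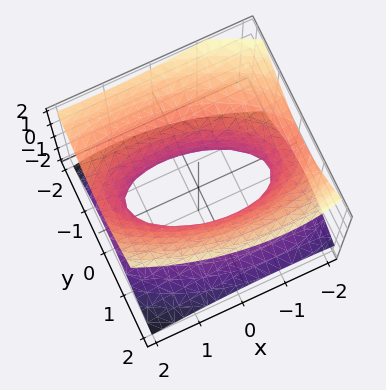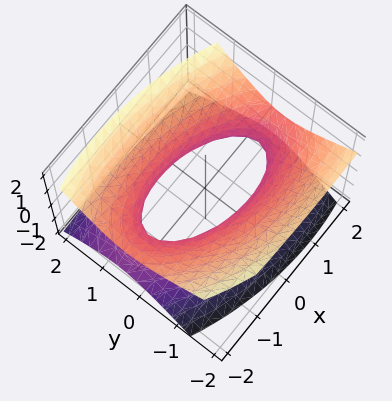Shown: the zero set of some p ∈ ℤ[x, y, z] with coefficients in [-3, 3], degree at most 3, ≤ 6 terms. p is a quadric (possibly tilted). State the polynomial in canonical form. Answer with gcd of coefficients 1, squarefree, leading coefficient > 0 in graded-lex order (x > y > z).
x^2 + x*y + 3*y^2 + y*z - 3*z^2 - 2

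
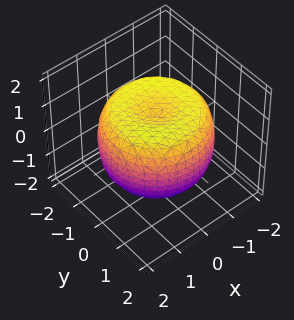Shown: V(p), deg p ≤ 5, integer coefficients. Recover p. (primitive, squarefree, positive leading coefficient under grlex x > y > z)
x^4 + 2*x^2*y^2 + y^4 - 2*x^2 - 2*y^2 + 2*z^2 - 2

1. deg p = 4. A generic line meets the surface in up to 4 points.
2. Symmetries: the surface is invariant under rotation about z: p = q(x² + y², z).
3. From the axis intercepts and sections: the z-axis gridline crossings are at z ∈ {-1, 1}; a circular section at z = 0 has radius between 1 and 2.
4. The integer polynomial consistent with all of this is the stated p.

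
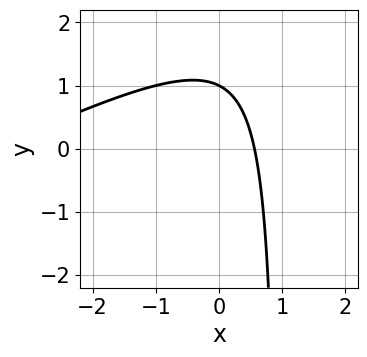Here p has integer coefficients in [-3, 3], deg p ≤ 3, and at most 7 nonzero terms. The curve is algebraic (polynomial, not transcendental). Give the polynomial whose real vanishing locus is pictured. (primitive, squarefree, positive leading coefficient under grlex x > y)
The degree is 2 — the shape is more complex than any degree-1 curve.
Reading off the gridlines: it meets the y-axis at y = 1 (among the integer gridlines).
Assembling these constraints gives the stated polynomial.

x^2 - 2*x*y + 3*x + 2*y - 2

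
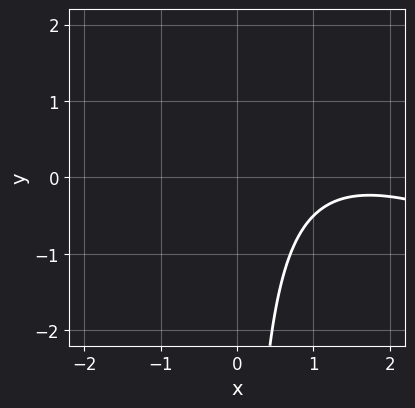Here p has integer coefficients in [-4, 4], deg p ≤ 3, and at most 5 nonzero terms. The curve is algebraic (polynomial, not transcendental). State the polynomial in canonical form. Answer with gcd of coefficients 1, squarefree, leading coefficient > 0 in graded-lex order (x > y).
The degree is 2 — the shape is more complex than any degree-1 curve.
Against the integer gridlines: no x-intercept at any integer in the box; no y-intercept at any integer in the box.
Together with the visible shape, these determine p as stated.

x^2 + 2*x*y - 3*x + 3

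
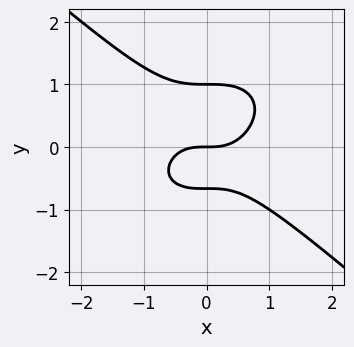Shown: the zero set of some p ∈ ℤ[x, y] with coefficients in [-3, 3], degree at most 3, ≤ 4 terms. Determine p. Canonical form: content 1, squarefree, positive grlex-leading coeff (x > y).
2*x^3 + 3*y^3 - y^2 - 2*y

1. Degree: no degree-2 curve has this shape, so deg p = 3.
2. Against the integer gridlines: among the integer gridlines, it crosses the y-axis at y ∈ {0, 1}; it crosses the x-axis at the gridline x = 0.
3. The integer polynomial consistent with all of this is the stated p.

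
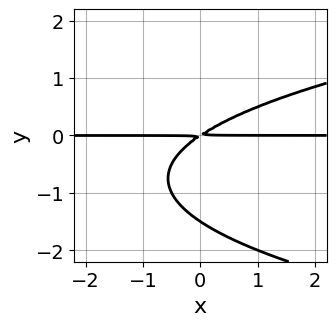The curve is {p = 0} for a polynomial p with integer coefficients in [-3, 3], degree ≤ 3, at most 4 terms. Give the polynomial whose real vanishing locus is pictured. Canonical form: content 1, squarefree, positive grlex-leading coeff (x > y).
2*y^3 - 2*x*y + 3*y^2

The degree is 3 — no degree-2 curve has this shape.
From the axis intercepts and sections: every point of the x-axis in the box is on the curve.
Together with the visible shape, these determine p as stated.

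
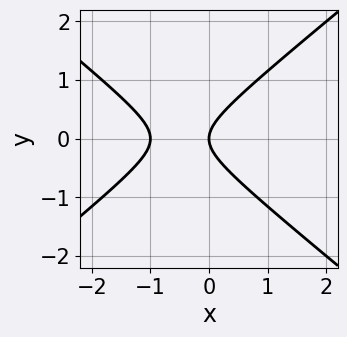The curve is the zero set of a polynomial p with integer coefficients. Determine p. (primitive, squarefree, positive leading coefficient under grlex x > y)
deg p = 2. No degree-1 curve has this shape.
Symmetries: it's symmetric under y → −y, forcing even powers of y.
From the axis intercepts and sections: one y-axis crossing is at y = 0; among the integer gridlines, it crosses the x-axis at x ∈ {-1, 0}.
Together with the visible shape, these determine p as stated.

2*x^2 - 3*y^2 + 2*x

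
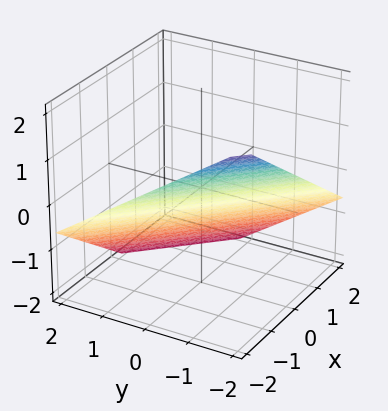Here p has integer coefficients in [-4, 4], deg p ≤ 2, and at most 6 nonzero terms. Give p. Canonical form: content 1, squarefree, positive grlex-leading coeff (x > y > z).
2*x + 2*y + 3*z + 2

1. deg p = 1.
2. Observable constraints: it crosses the x-axis at the gridline x = -1; it crosses the y-axis at the gridline y = -1.
3. Solving for integer coefficients yields p as stated.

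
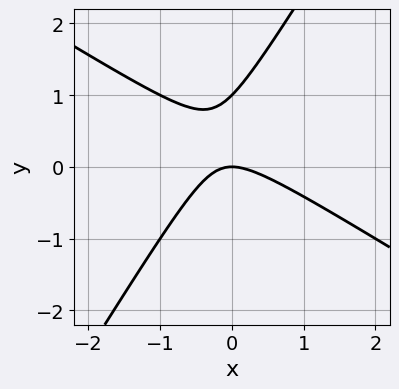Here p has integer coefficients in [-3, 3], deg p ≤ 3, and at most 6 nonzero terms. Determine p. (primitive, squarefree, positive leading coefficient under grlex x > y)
1. deg p = 2.
2. Checking where it meets the axes: the y-axis gridline crossings are at y ∈ {0, 1}; it crosses the x-axis at the gridline x = 0.
3. Solving for integer coefficients yields p as stated.

x^2 + x*y - y^2 + y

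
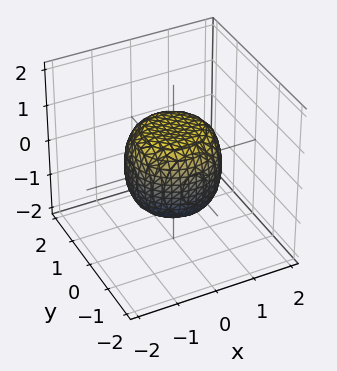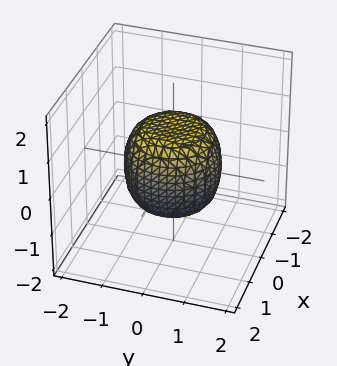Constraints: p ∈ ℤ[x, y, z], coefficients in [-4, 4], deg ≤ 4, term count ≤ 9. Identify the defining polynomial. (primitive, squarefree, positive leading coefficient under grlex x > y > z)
2*x^4 + 4*x^2*y^2 + 2*y^4 - x^2 - y^2 + 2*z^2 - 2

(a) The degree is 4 — a generic line meets the surface in up to 4 points.
(b) By symmetry, every cross-section ⟂ z is a circle, so x, y appear only via x² + y².
(c) From the visible intercepts: a circular section at z = 0 has radius between 1 and 2; the z-axis gridline crossings are at z ∈ {-1, 1}.
(d) Putting this together gives p.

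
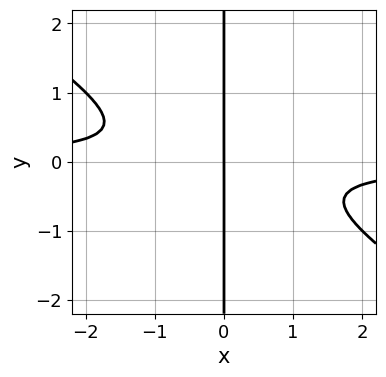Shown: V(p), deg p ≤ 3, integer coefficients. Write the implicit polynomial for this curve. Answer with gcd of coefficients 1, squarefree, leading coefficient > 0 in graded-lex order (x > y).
(a) The degree is 3 — the shape is more complex than any degree-2 curve.
(b) Checking where it meets the axes: the visible y-axis segment lies entirely on the curve; it crosses the x-axis at the gridline x = 0.
(c) Assembling these constraints gives the stated polynomial.

2*x^2*y + 3*x*y^2 + x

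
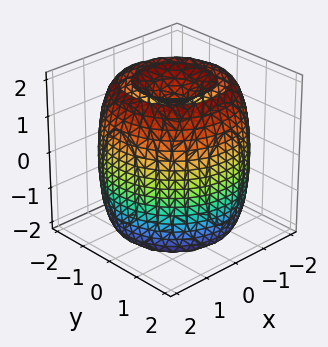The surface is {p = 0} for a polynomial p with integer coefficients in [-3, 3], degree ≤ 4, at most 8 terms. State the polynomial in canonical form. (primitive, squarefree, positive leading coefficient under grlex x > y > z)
x^4 + 2*x^2*y^2 + y^4 - 3*x^2 - 3*y^2 + z^2 - 2

There are 2 components. Treating them together as one polynomial.
The degree is 4 — no degree-3 surface has this shape.
By symmetry, the z-axis is an axis of rotation, so x and y enter only as x² + y².
Against the integer gridlines: a circular section at z = 1 has radius between 1 and 2.
Assembling these constraints gives the stated polynomial.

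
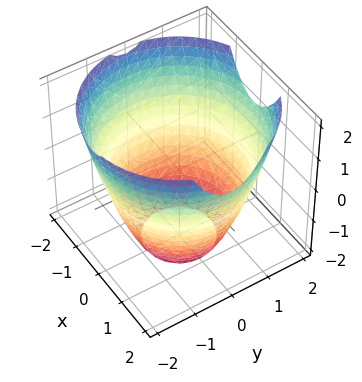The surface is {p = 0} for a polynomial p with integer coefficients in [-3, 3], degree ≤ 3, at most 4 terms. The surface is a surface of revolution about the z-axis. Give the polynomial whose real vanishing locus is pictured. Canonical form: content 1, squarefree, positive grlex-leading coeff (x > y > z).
x^2 + y^2 - z - 3

(a) The degree is 2 — the shape is more complex than any degree-1 surface.
(b) Symmetry: the z-axis is an axis of rotation, so x and y enter only as x² + y².
(c) Checking where it meets the axes: a circular section at z = 0 has radius between 1 and 2; no z-intercept at any integer in the box.
(d) Matching integer coefficients to the picture gives p.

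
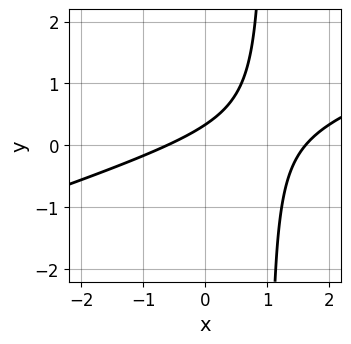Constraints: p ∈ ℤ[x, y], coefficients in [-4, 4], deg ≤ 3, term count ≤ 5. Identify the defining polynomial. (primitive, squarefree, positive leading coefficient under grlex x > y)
x^2 - 3*x*y - x + 3*y - 1

1. deg p = 2. The shape is more complex than any degree-1 curve.
2. The integer polynomial consistent with all of this is the stated p.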